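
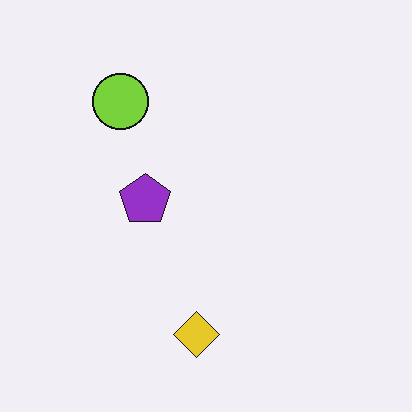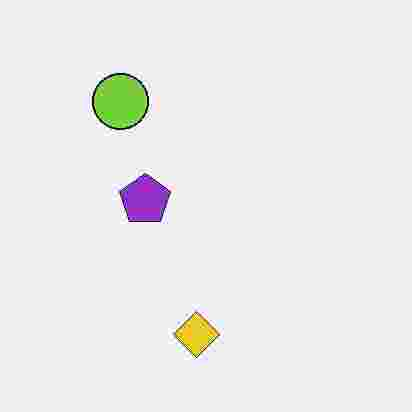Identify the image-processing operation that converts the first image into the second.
The transformation is: degraded with heavy JPEG compression.

Blocky 8×8 compression artifacts appear around shape edges and the flat background shows ringing — characteristic JPEG degradation.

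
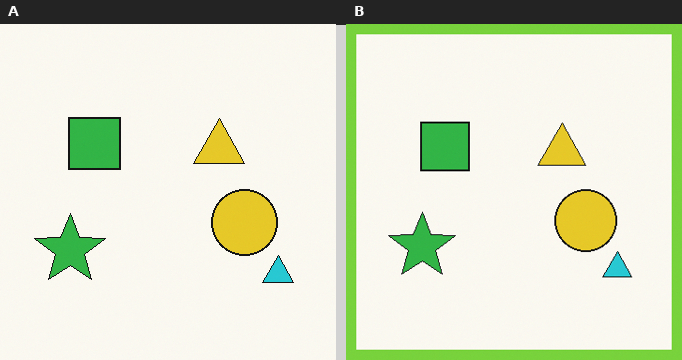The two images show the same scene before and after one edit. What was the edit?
Framed with a lime border.

A solid lime frame runs around the edge of the right (B) image, with the content slightly shrunk inside it.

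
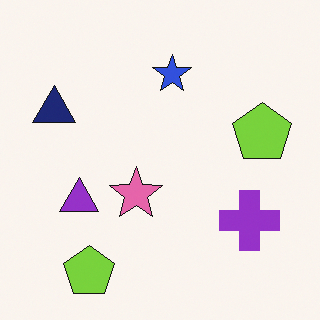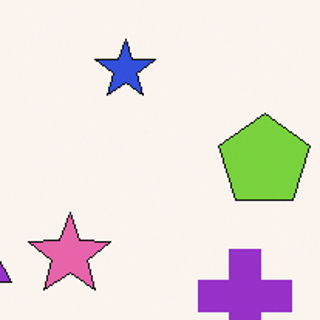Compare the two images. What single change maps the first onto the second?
The second image is the first cropped to a modestly smaller region and rescaled.

The visible shapes are larger and the field of view is narrower; shapes near the original edges may be partly or wholly outside the frame — a crop-and-rescale.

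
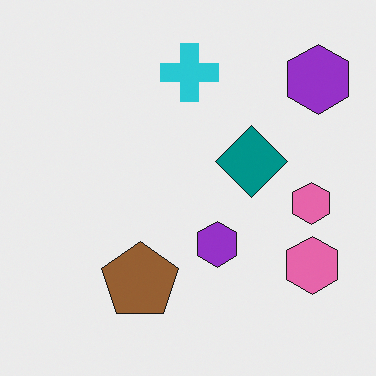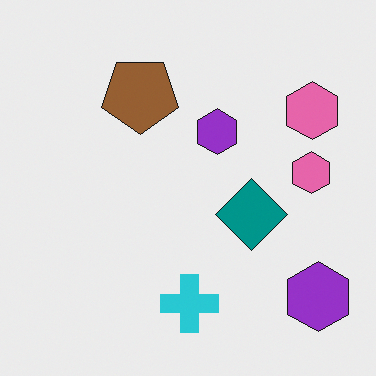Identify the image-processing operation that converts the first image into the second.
This is the original image flipped vertically (top ↔ bottom).

The cyan cross is in the top of the first image and the bottom of the second — shapes on opposite sides of the horizontal midline have swapped in a mirror flip.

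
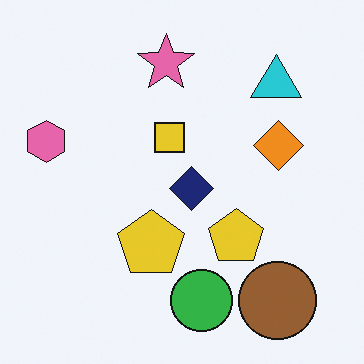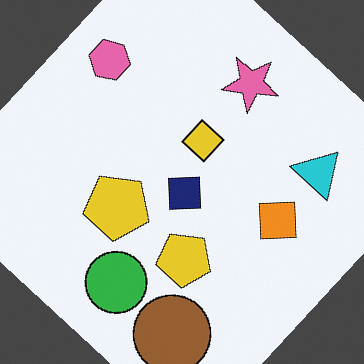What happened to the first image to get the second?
Rotated clockwise by a large amount — several tens of degrees.

Every shape is tilted by the same angle and the image corners show triangular fill wedges — a whole-image rotation by a non-right angle.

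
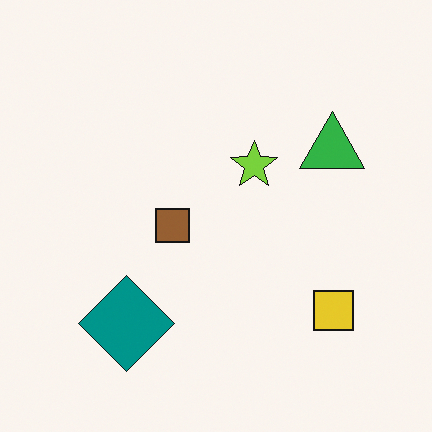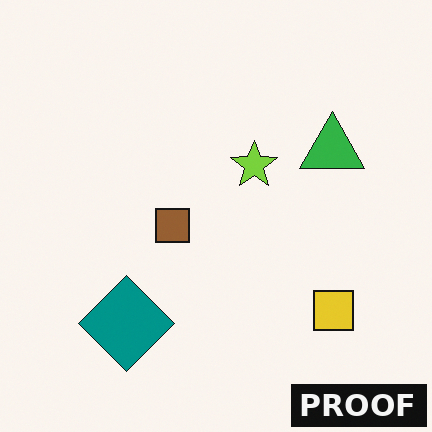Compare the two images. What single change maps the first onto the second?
Watermarked with the text "PROOF" in the lower-right corner.

A dark label reading "PROOF" appears in the lower-right corner.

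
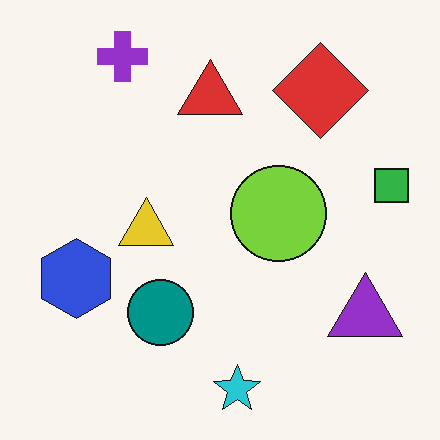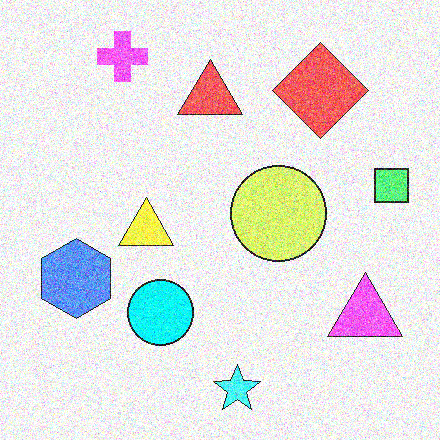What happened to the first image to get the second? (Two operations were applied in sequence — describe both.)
It was substantially brightened, then degraded with heavy additive noise.

Every pixel — background and shapes alike — is uniformly brightened. Random speckle covers the whole image, including the flat background.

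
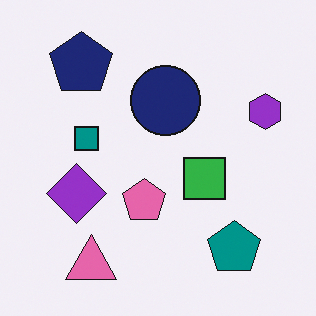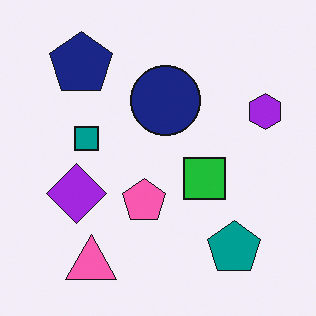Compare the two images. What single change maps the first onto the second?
The transformation is: slightly oversaturated.

All colors are more vivid — a global saturation change.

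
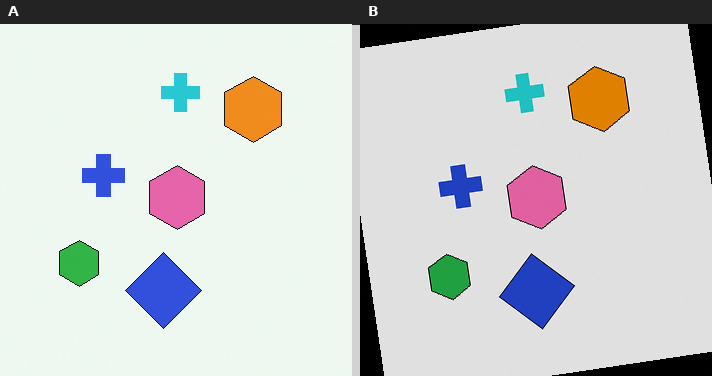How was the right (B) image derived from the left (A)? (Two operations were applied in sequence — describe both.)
This is the original image moderately posterized, then rotated counter-clockwise by a slight angle.

Each flat color has snapped to a coarser quantized level — most visibly, the near-white background has dropped to a flat grey. Every shape is tilted by the same angle and the image corners show triangular fill wedges — a whole-image rotation by a non-right angle.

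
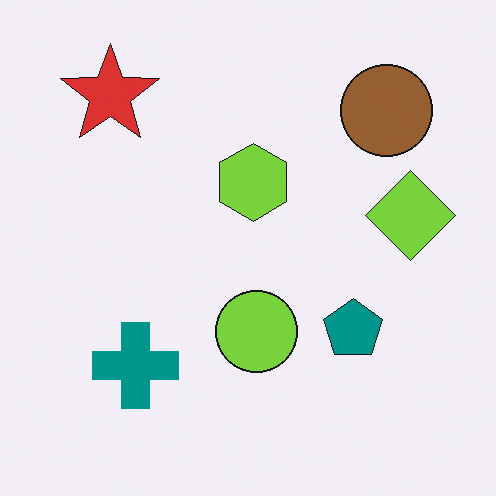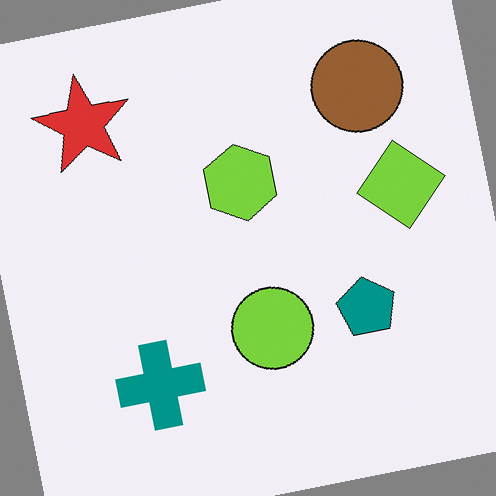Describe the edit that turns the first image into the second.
The transformation is: rotated counter-clockwise by a slight angle.

Every shape is tilted by the same angle and the image corners show triangular fill wedges — a whole-image rotation by a non-right angle.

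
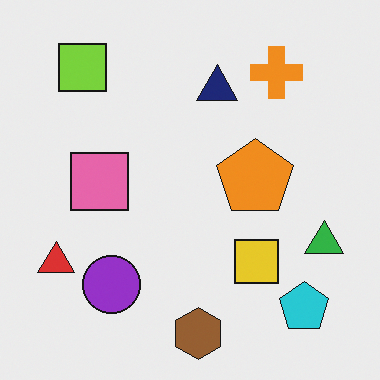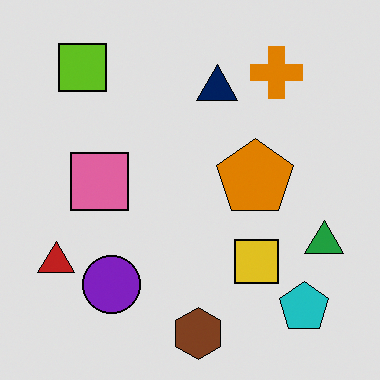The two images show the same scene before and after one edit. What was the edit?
It was moderately posterized.

Each flat color has snapped to a coarser quantized level — most visibly, the near-white background has dropped to a flat grey.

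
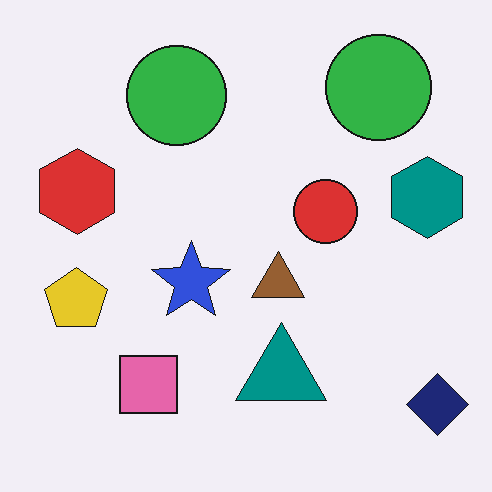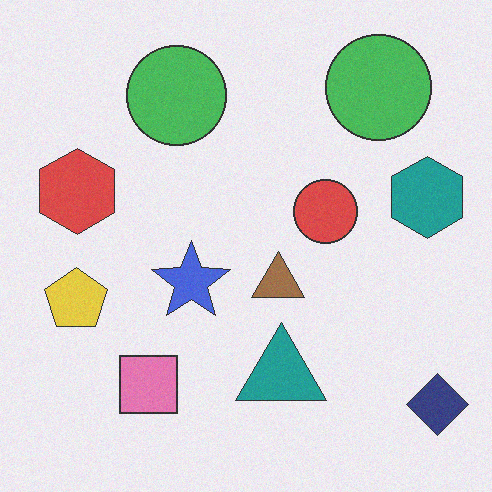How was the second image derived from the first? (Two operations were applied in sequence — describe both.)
The image was degraded with a light layer of grain, then given slightly reduced contrast.

Random speckle covers the whole image, including the flat background. Tones are pushed toward mid-grey across the whole image — a global contrast change.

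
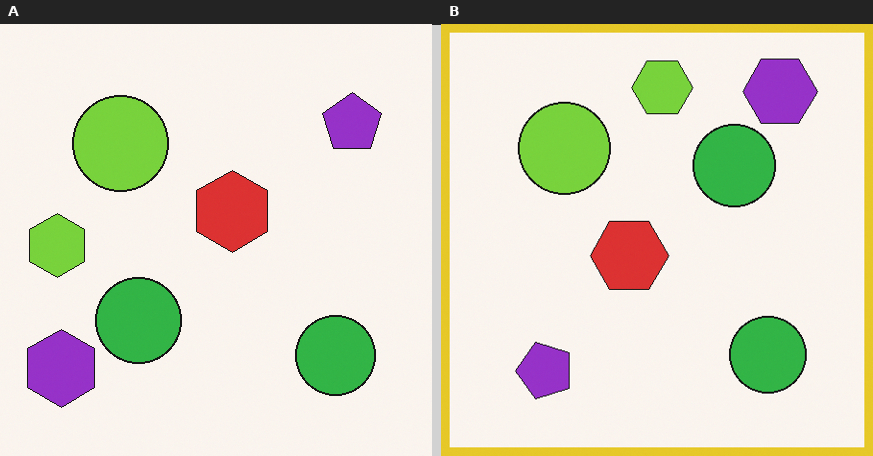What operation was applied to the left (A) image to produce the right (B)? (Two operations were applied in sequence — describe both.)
The transformation is: transposed (reflected across the top-left ↔ bottom-right diagonal), then framed with a yellow border.

Shapes have swapped their row and column positions — what was in the top-right is now in the bottom-left — a diagonal reflection. A solid yellow frame runs around the edge of the right (B) image, with the content slightly shrunk inside it.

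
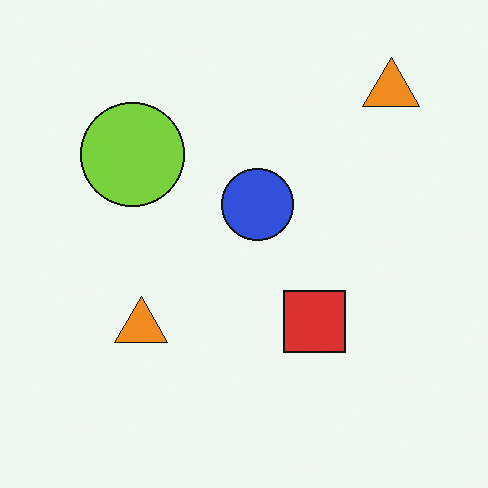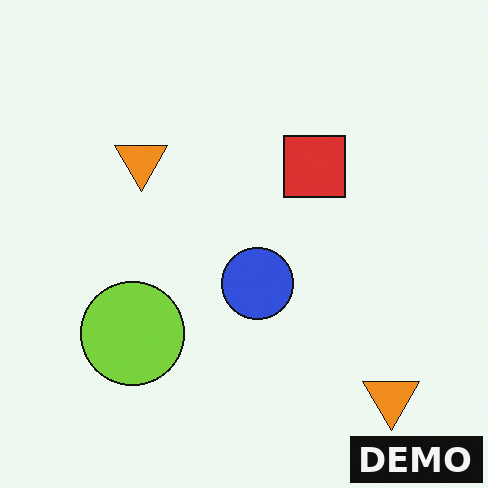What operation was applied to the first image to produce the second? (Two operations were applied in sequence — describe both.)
This is the original image flipped vertically (top ↔ bottom), then watermarked with the text "DEMO" in the lower-right corner.

The lime circle is in the top-left of the first image and the bottom-left of the second — shapes on opposite sides of the horizontal midline have swapped in a mirror flip. A dark label reading "DEMO" appears in the lower-right corner.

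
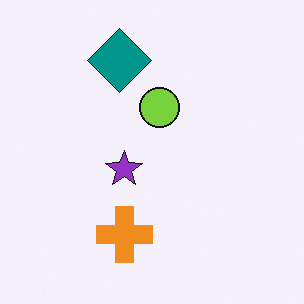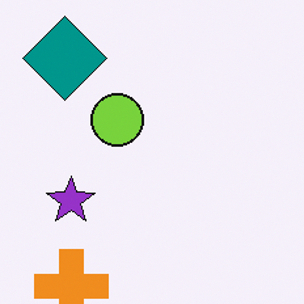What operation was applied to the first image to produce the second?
The second image is the first cropped slightly and scaled back up.

The visible shapes are larger and the field of view is narrower; shapes near the original edges may be partly or wholly outside the frame — a crop-and-rescale.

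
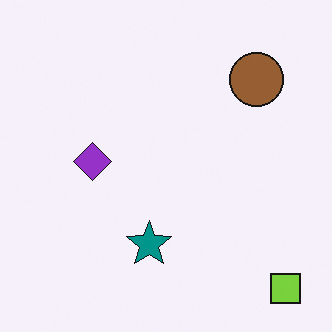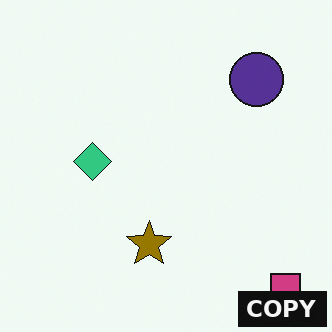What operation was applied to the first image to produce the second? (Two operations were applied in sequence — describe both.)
This is the original image hue-shifted through roughly half the color wheel, then watermarked with the text "COPY" in the lower-right corner.

Every shape's color has rotated by the same amount around the hue wheel — a uniform hue shift. A dark label reading "COPY" appears in the lower-right corner.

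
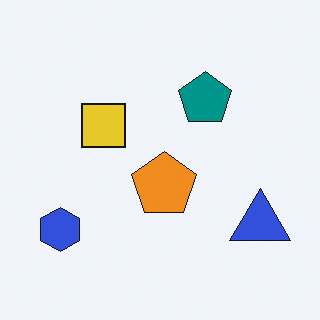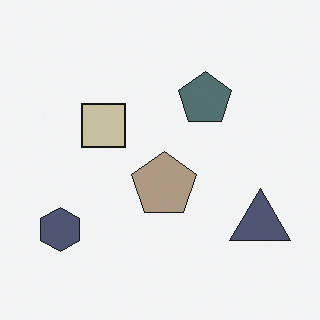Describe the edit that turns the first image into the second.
The second image is the first heavily desaturated.

All colors are more muted and greyish — a global saturation change.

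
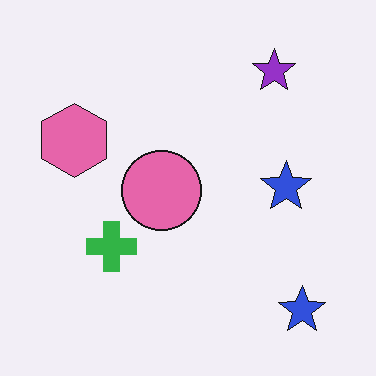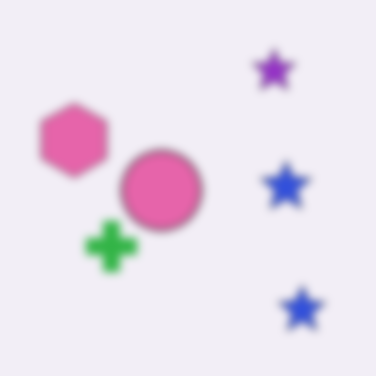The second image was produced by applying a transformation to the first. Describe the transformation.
The image was moderately blurred.

Shape edges and outlines are uniformly softened across the whole image.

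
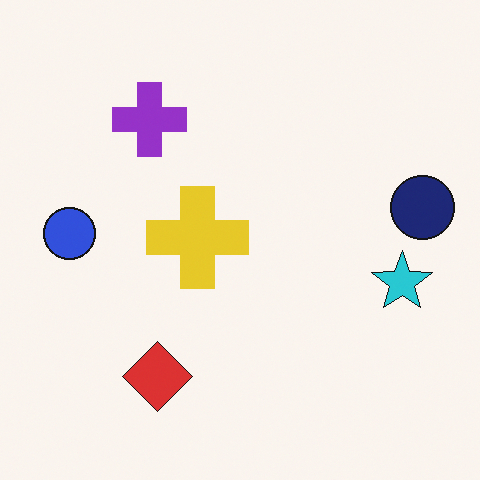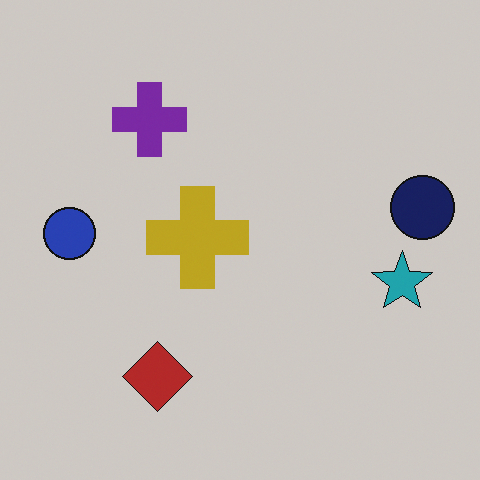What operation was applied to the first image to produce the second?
It was slightly darkened.

Every pixel — background and shapes alike — is uniformly darkened.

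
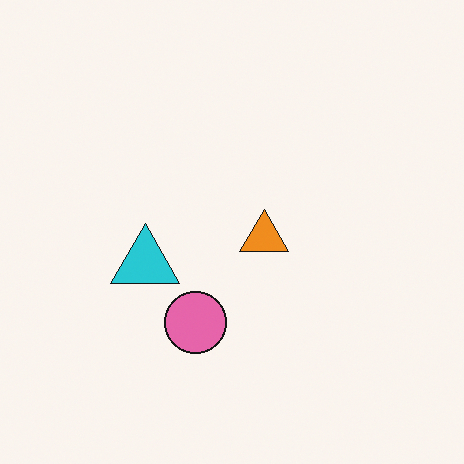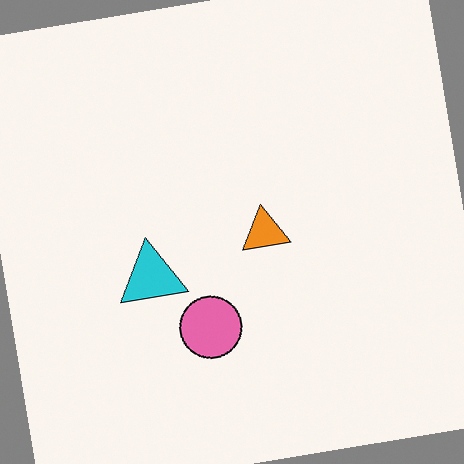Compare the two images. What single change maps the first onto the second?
The transformation is: rotated counter-clockwise by a small amount.

Every shape is tilted by the same angle and the image corners show triangular fill wedges — a whole-image rotation by a non-right angle.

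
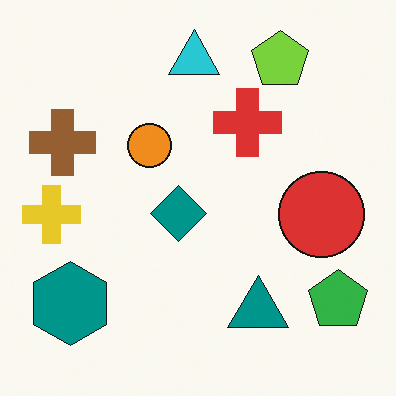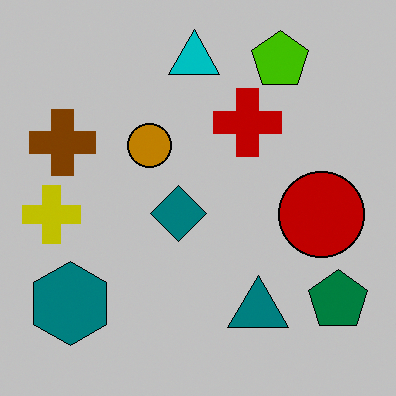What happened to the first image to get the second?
The transformation is: heavily posterized to just a handful of flat colors.

Each flat color has snapped to a coarser quantized level — most visibly, the near-white background has dropped to a flat grey.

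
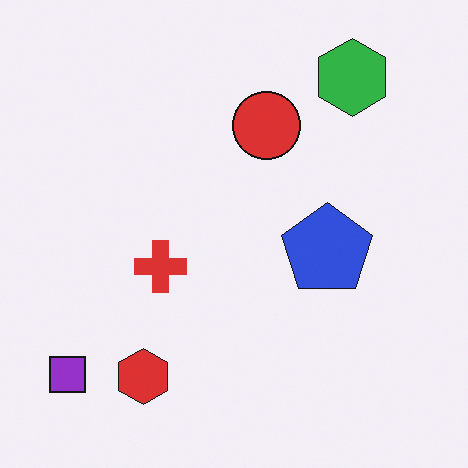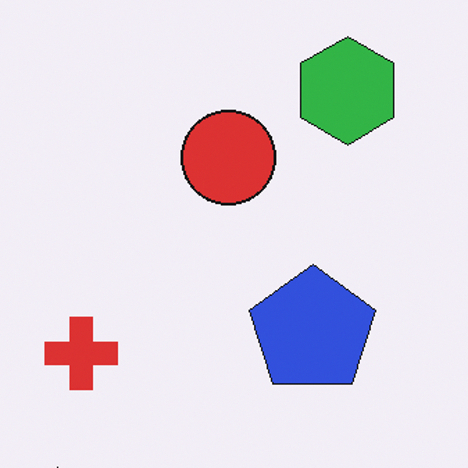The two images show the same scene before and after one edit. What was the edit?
This is the original image cropped slightly and scaled back up.

The visible shapes are larger and the field of view is narrower; shapes near the original edges may be partly or wholly outside the frame — a crop-and-rescale.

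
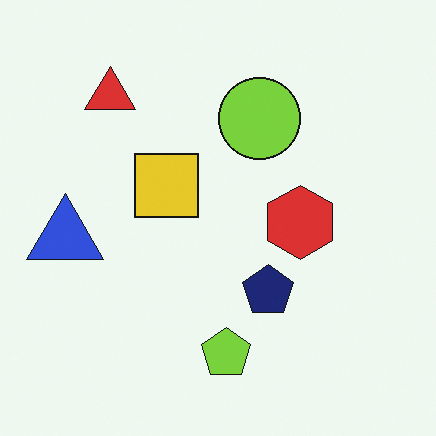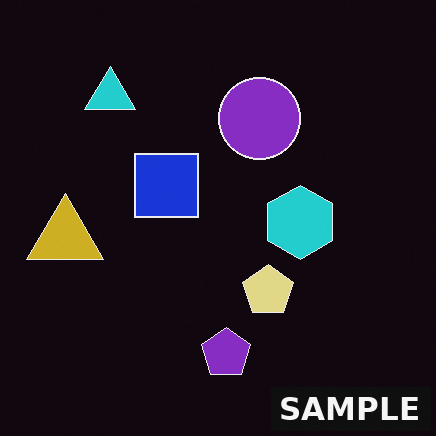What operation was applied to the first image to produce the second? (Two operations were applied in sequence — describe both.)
The transformation is: color-inverted (negative), then watermarked with the text "SAMPLE" in the lower-right corner.

The light background has become dark and every shape's color is its complement — a photographic negative. A dark label reading "SAMPLE" appears in the lower-right corner.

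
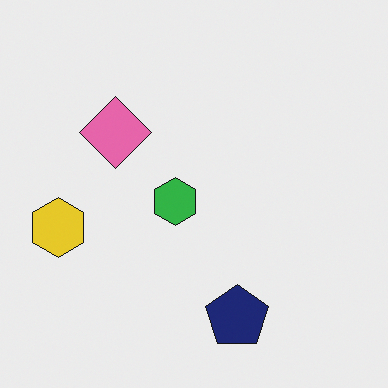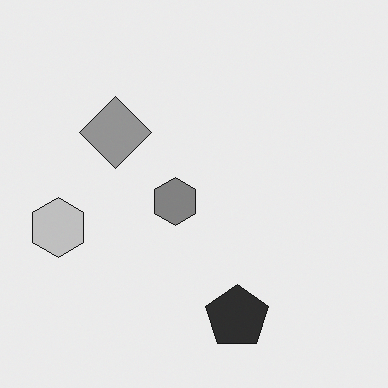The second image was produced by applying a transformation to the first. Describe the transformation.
The transformation is: converted to grayscale.

All color is removed — every shape is now a shade of grey.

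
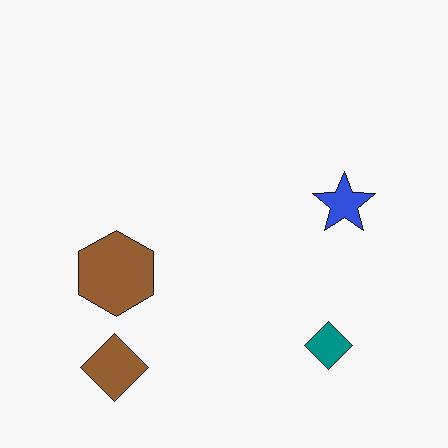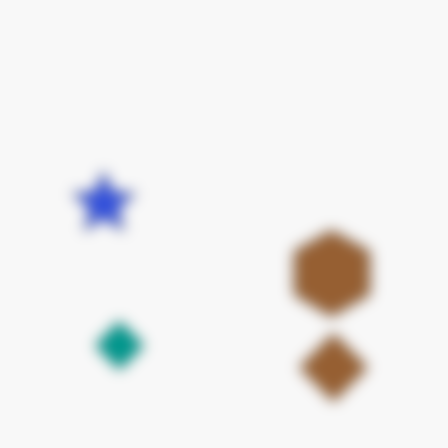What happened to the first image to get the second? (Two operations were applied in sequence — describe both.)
This is the original image flipped horizontally (left ↔ right), then strongly gaussian-blurred.

The blue star is in the right of the first image and the left of the second — shapes on opposite sides of the vertical midline have swapped in a mirror flip. Shape edges and outlines are uniformly softened across the whole image.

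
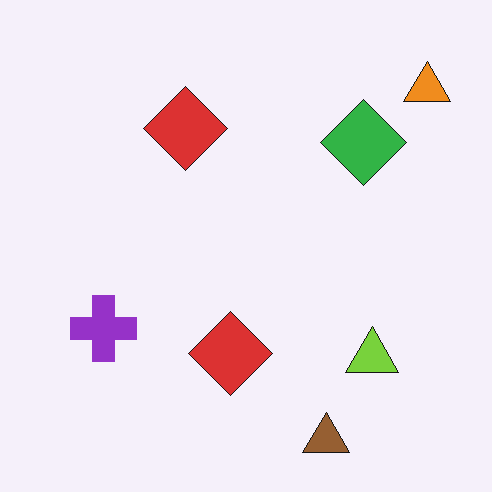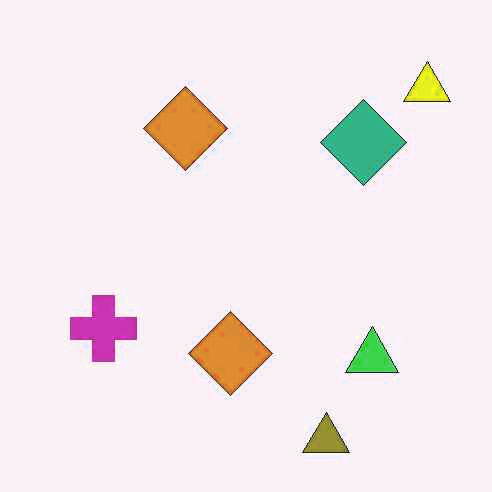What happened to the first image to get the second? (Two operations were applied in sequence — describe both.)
The image was JPEG-compressed with visible artifacts, then hue-shifted slightly.

Blocky 8×8 compression artifacts appear around shape edges and the flat background shows ringing — characteristic JPEG degradation. Every shape's color has rotated by the same amount around the hue wheel — a uniform hue shift.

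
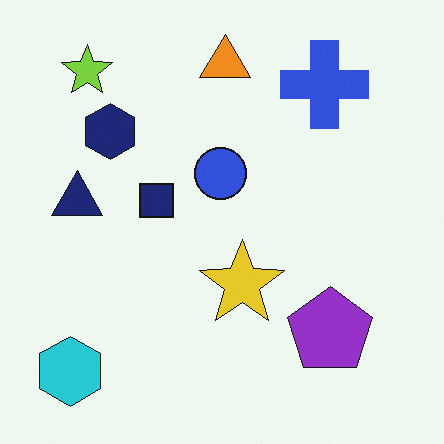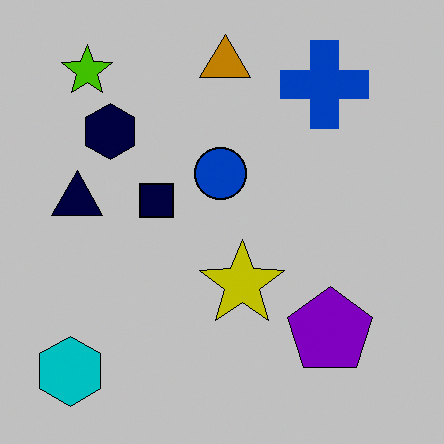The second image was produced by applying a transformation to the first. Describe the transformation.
The second image is the first heavily posterized to just a handful of flat colors.

Each flat color has snapped to a coarser quantized level — most visibly, the near-white background has dropped to a flat grey.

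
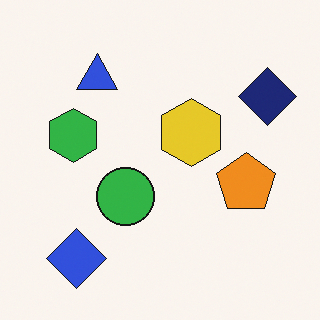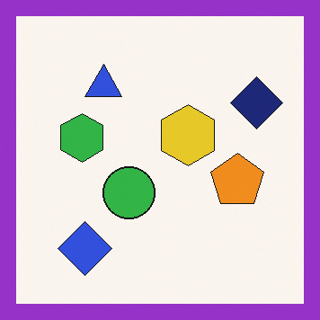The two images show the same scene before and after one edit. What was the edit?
This is the original image framed with a purple border.

A solid purple frame runs around the edge of the second image, with the content slightly shrunk inside it.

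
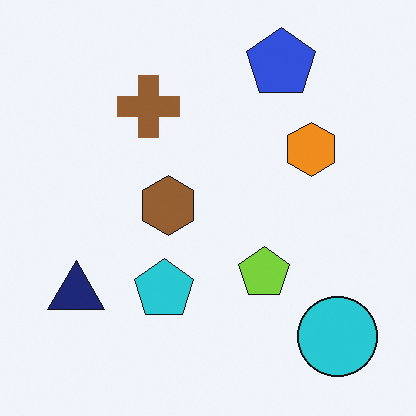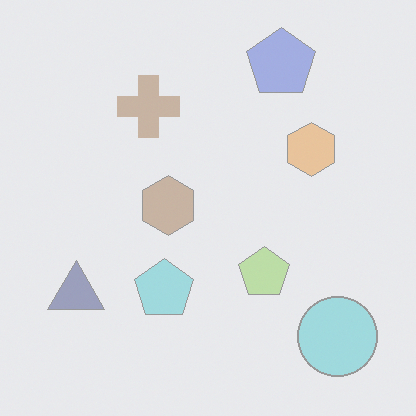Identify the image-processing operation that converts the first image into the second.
The second image is the first washed out (contrast reduced).

Tones are pushed toward mid-grey across the whole image — a global contrast change.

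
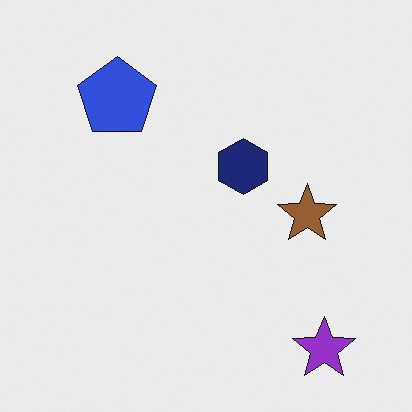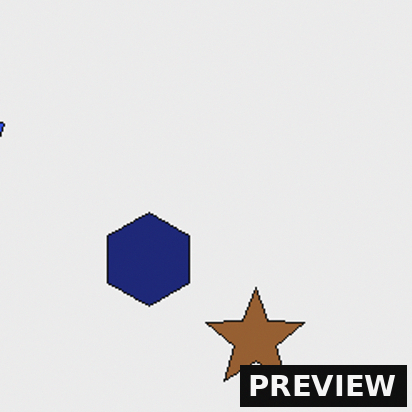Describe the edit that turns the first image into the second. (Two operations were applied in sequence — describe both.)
The transformation is: cropped tightly and scaled back up, then watermarked with the text "PREVIEW" in the lower-right corner.

The visible shapes are larger and the field of view is narrower; shapes near the original edges may be partly or wholly outside the frame — a crop-and-rescale. A dark label reading "PREVIEW" appears in the lower-right corner.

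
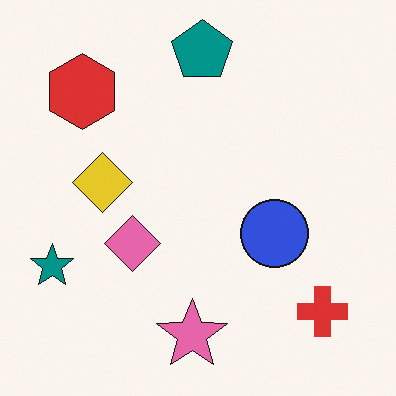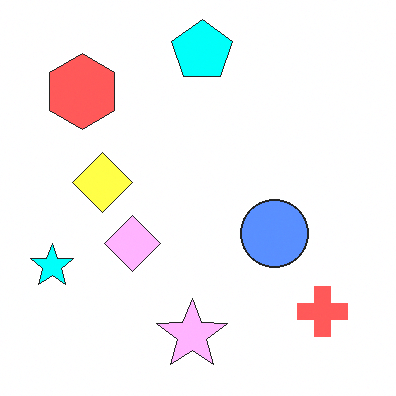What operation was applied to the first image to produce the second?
The image was substantially brightened.

Every pixel — background and shapes alike — is uniformly brightened.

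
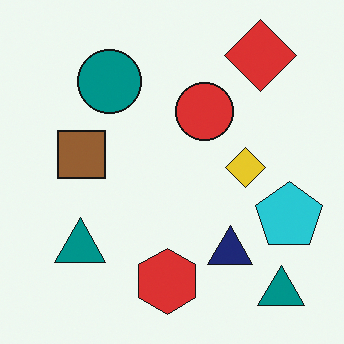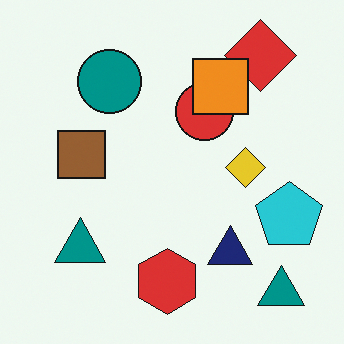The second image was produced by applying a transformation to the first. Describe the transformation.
The image was overlaid with an additional orange square.

An orange square appears in the second image that is absent from the first.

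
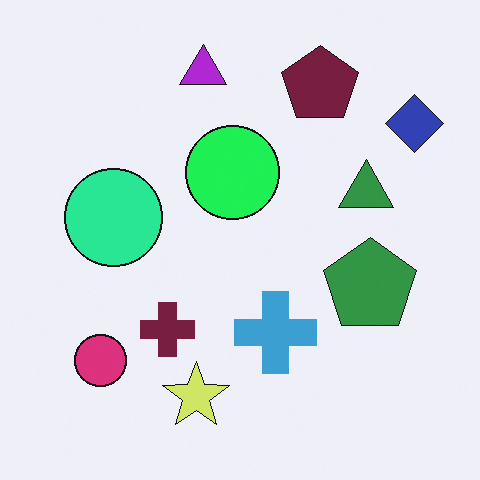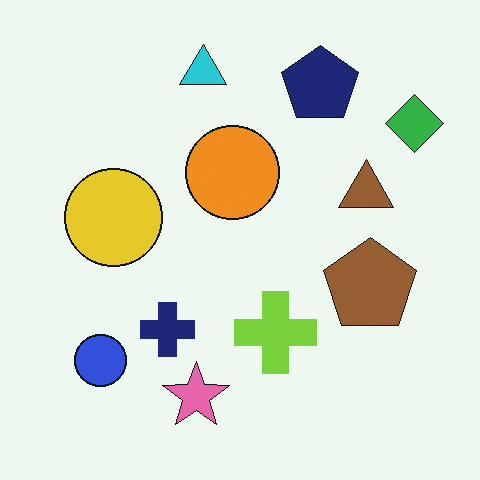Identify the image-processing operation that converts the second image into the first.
Hue-shifted through roughly a third of the color wheel.

Every shape's color has rotated by the same amount around the hue wheel — a uniform hue shift.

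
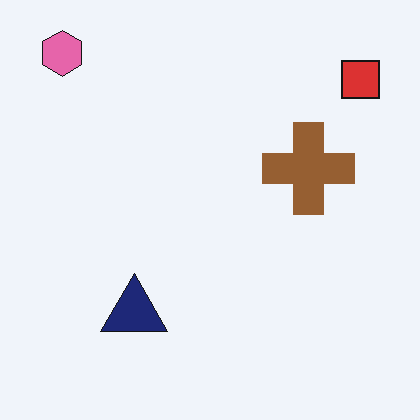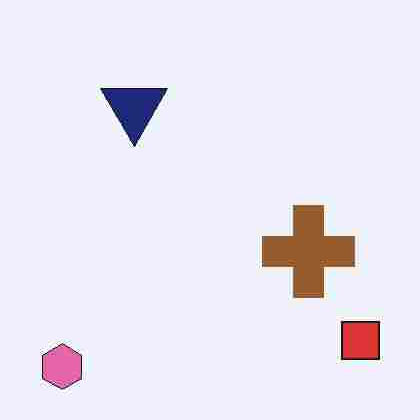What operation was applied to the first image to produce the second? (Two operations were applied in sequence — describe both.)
This is the original image heavily JPEG-compressed with obvious blocking artifacts, then flipped vertically (top ↔ bottom).

Blocky 8×8 compression artifacts appear around shape edges and the flat background shows ringing — characteristic JPEG degradation. The pink hexagon is in the top-left of the first image and the bottom-left of the second — shapes on opposite sides of the horizontal midline have swapped in a mirror flip.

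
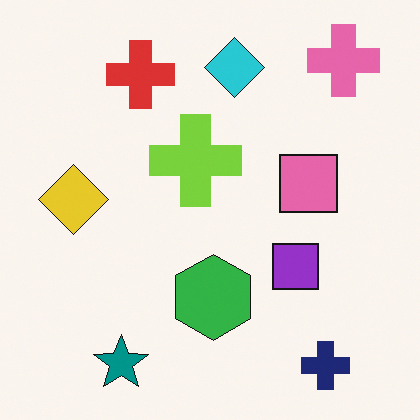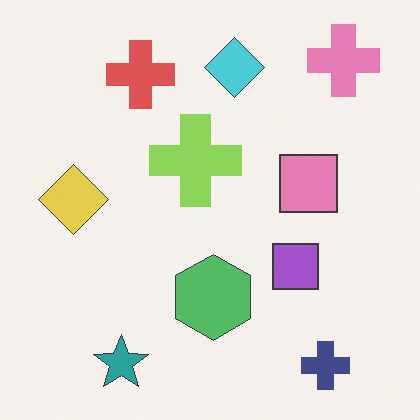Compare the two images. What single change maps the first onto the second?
This is the original image given slightly reduced contrast.

Tones are pushed toward mid-grey across the whole image — a global contrast change.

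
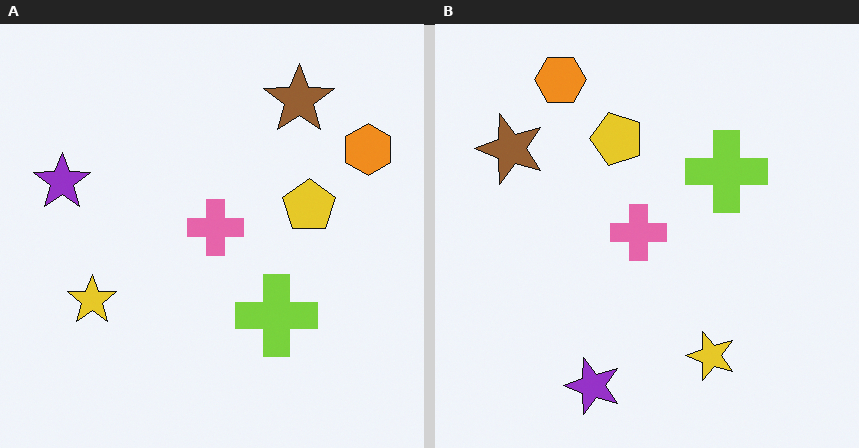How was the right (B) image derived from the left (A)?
Rotated 90° counter-clockwise.

The orange hexagon sits in the top-right of the left (A) image and the top-left of the right (B) — consistent with a whole-image 90° counter-clockwise rotation.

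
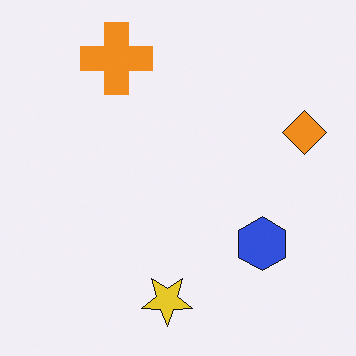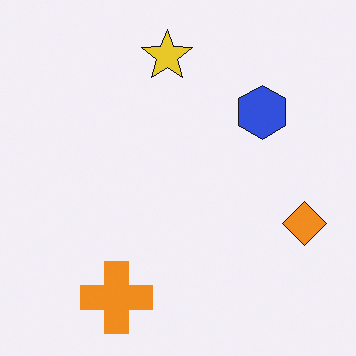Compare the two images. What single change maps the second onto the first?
The image was flipped vertically (top ↔ bottom).

The yellow star is in the top of the second image and the bottom of the first — shapes on opposite sides of the horizontal midline have swapped in a mirror flip.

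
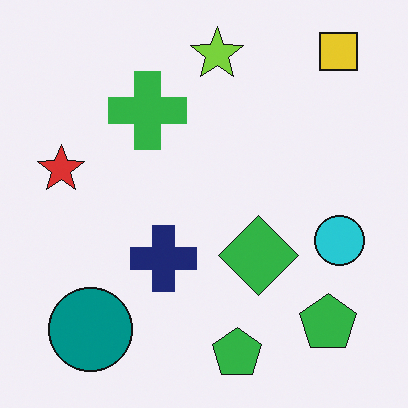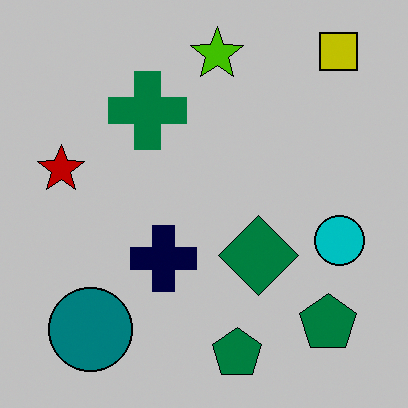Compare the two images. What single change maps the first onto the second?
The transformation is: heavily posterized to just a handful of flat colors.

Each flat color has snapped to a coarser quantized level — most visibly, the near-white background has dropped to a flat grey.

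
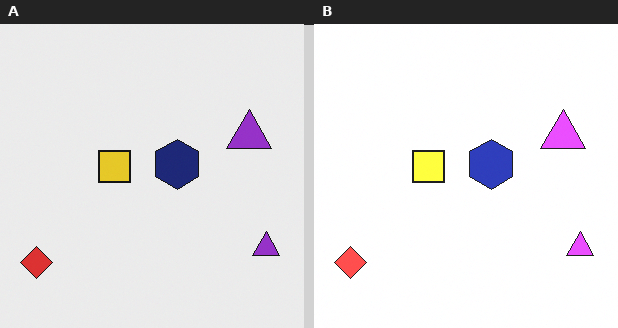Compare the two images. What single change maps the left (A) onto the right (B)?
The right (B) image is the left (A) noticeably brightened.

Every pixel — background and shapes alike — is uniformly brightened.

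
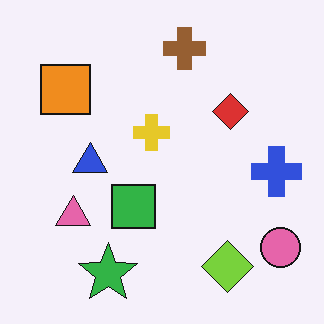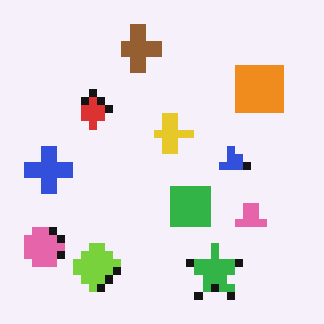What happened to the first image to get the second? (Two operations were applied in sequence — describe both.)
The second image is the first flipped horizontally (left ↔ right), then moderately pixelated.

The pink circle is in the bottom-right of the first image and the bottom-left of the second — shapes on opposite sides of the vertical midline have swapped in a mirror flip. Shapes are reduced to large square blocks; fine edges and outlines are lost — a downscale-then-upscale (mosaic) effect.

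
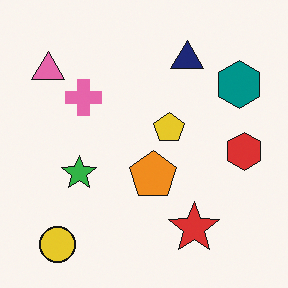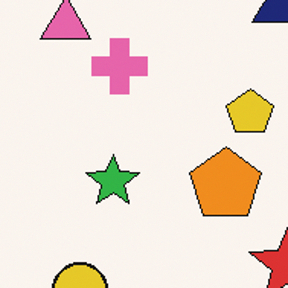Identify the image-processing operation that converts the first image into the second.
This is the original image cropped to a modestly smaller region and rescaled.

The visible shapes are larger and the field of view is narrower; shapes near the original edges may be partly or wholly outside the frame — a crop-and-rescale.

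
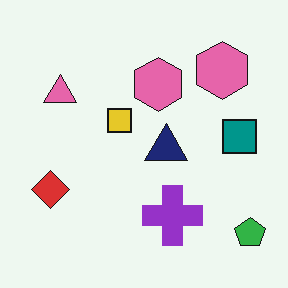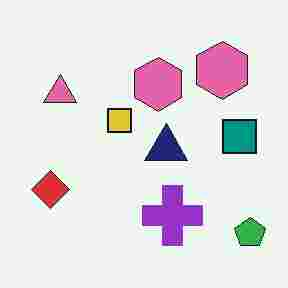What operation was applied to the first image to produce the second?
The image was degraded with heavy JPEG compression.

Blocky 8×8 compression artifacts appear around shape edges and the flat background shows ringing — characteristic JPEG degradation.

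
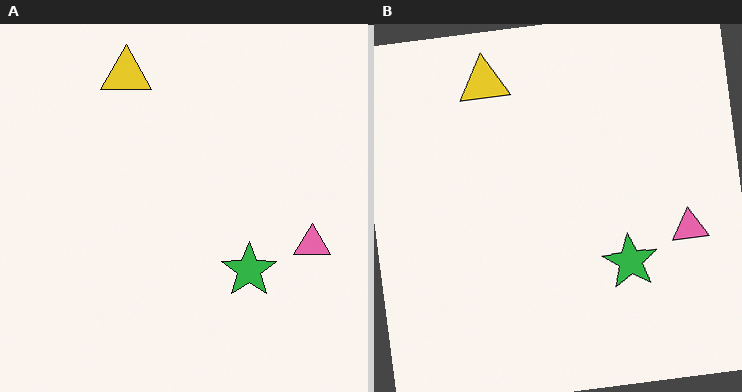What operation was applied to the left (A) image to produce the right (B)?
The transformation is: rotated counter-clockwise by a slight angle.

Every shape is tilted by the same angle and the image corners show triangular fill wedges — a whole-image rotation by a non-right angle.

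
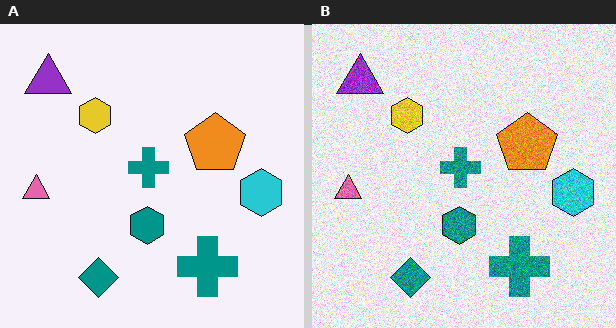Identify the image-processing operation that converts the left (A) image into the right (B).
It was degraded with heavy additive noise.

Random speckle covers the whole image, including the flat background.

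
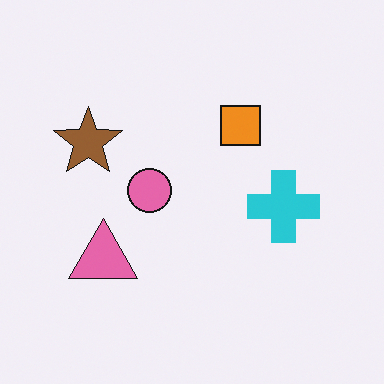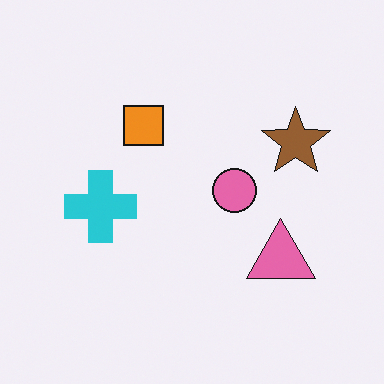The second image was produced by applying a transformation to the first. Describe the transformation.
It was flipped horizontally (left ↔ right).

The brown star is in the left of the first image and the right of the second — shapes on opposite sides of the vertical midline have swapped in a mirror flip.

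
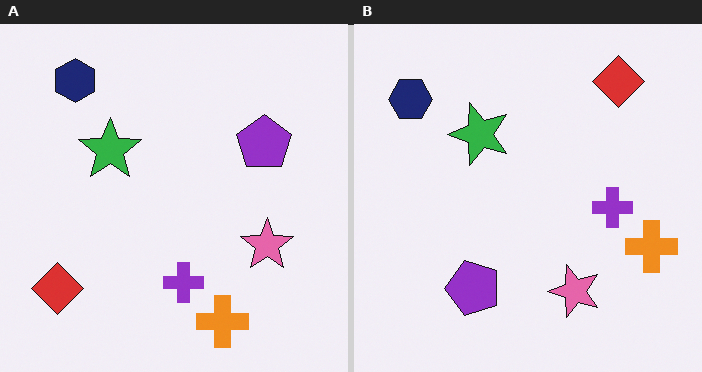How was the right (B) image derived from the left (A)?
The transformation is: transposed (reflected across the top-left ↔ bottom-right diagonal).

Shapes have swapped their row and column positions — what was in the top-right is now in the bottom-left — a diagonal reflection.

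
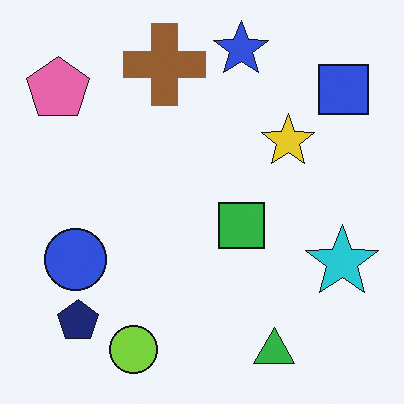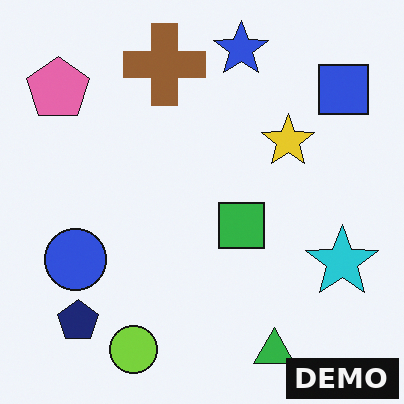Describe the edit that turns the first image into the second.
The second image is the first watermarked with the text "DEMO" in the lower-right corner.

A dark label reading "DEMO" appears in the lower-right corner.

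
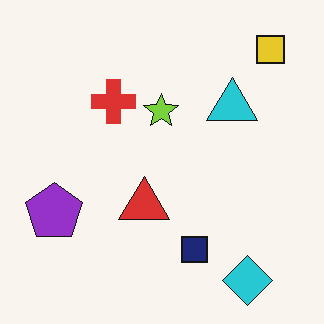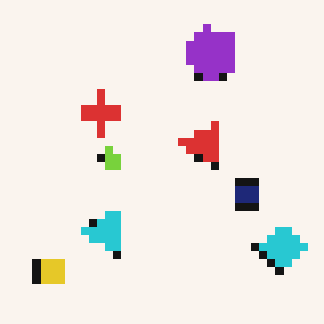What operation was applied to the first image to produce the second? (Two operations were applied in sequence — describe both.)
The transformation is: transposed (reflected across the top-left ↔ bottom-right diagonal), then moderately pixelated.

Shapes have swapped their row and column positions — what was in the top-right is now in the bottom-left — a diagonal reflection. Shapes are reduced to large square blocks; fine edges and outlines are lost — a downscale-then-upscale (mosaic) effect.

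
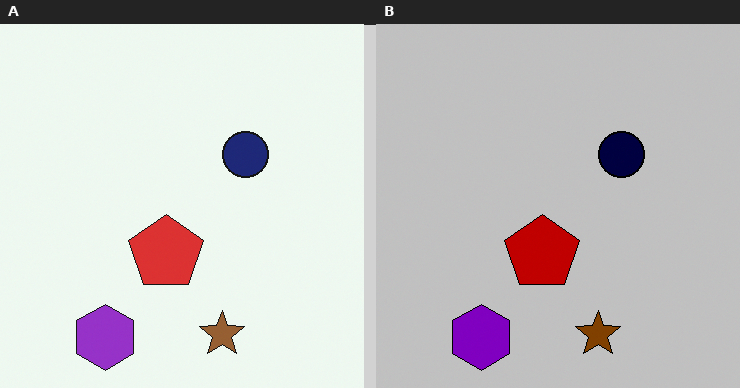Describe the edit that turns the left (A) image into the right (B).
Heavily posterized to just a handful of flat colors.

Each flat color has snapped to a coarser quantized level — most visibly, the near-white background has dropped to a flat grey.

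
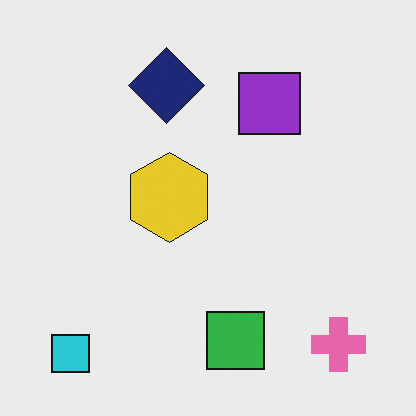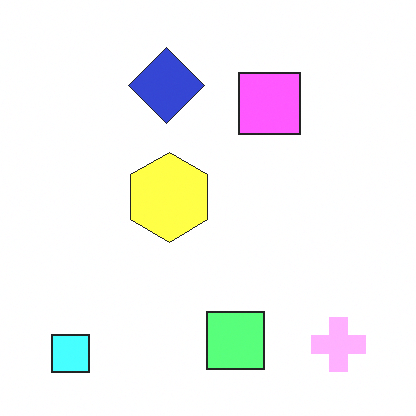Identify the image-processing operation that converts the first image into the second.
This is the original image substantially brightened.

Every pixel — background and shapes alike — is uniformly brightened.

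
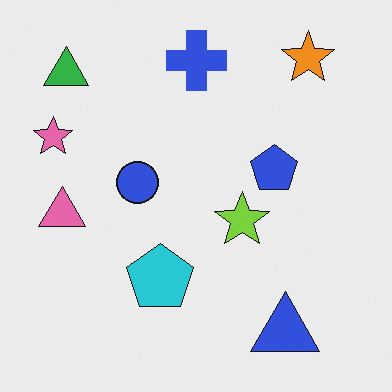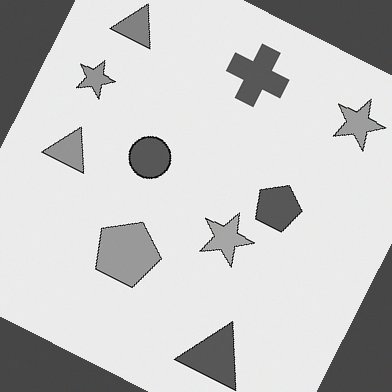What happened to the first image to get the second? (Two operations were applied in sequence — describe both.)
The transformation is: rotated clockwise by a moderate amount, then converted to grayscale.

Every shape is tilted by the same angle and the image corners show triangular fill wedges — a whole-image rotation by a non-right angle. All color is removed — every shape is now a shade of grey.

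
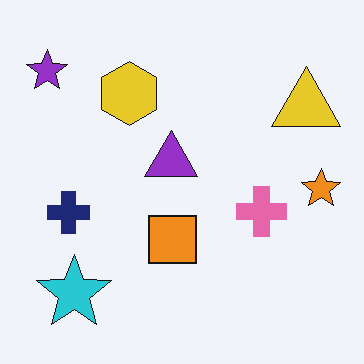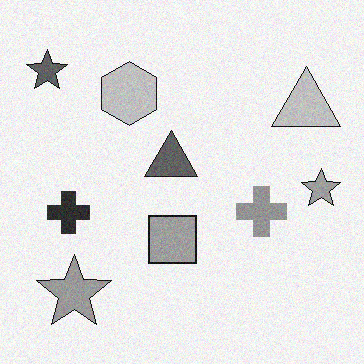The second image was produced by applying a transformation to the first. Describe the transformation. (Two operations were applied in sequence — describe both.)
This is the original image converted to grayscale, then degraded with subtle gaussian noise.

All color is removed — every shape is now a shade of grey. Random speckle covers the whole image, including the flat background.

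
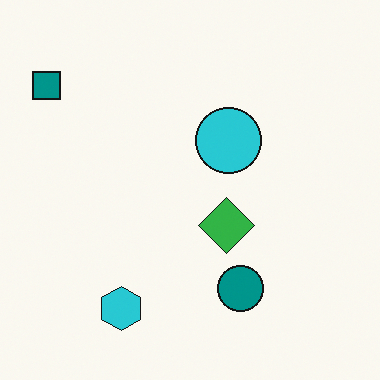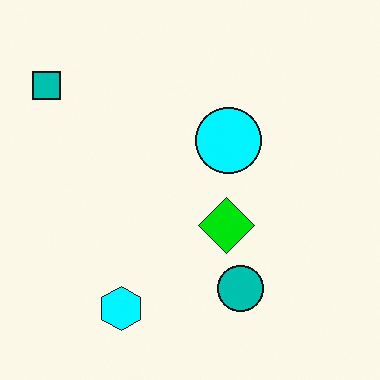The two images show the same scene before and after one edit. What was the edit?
This is the original image heavily oversaturated.

All colors are more vivid — a global saturation change.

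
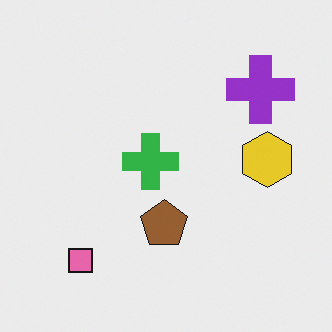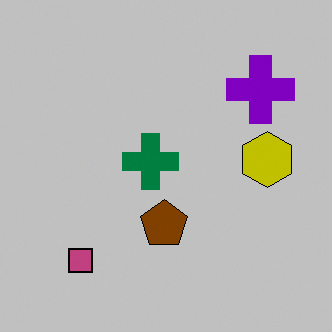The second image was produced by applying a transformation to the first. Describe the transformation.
The transformation is: aggressively posterized.

Each flat color has snapped to a coarser quantized level — most visibly, the near-white background has dropped to a flat grey.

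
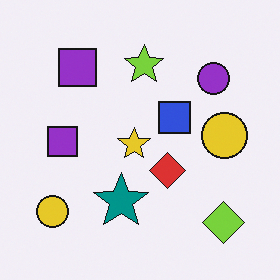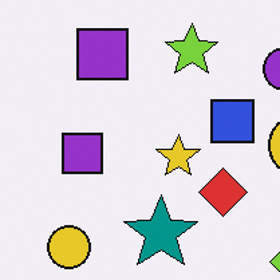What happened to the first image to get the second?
The second image is the first cropped to a modestly smaller region and rescaled.

The visible shapes are larger and the field of view is narrower; shapes near the original edges may be partly or wholly outside the frame — a crop-and-rescale.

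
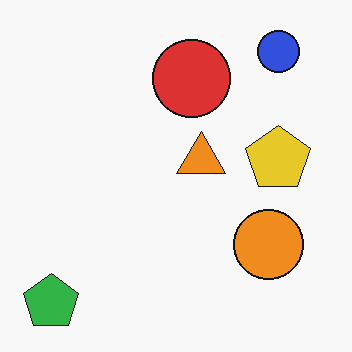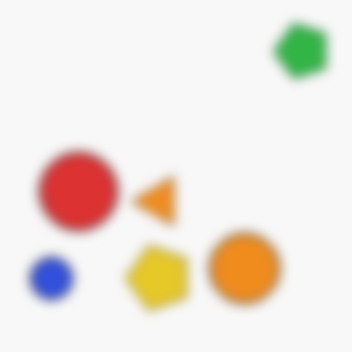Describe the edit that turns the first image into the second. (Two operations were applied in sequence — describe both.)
Strongly gaussian-blurred, then transposed (reflected across the top-left ↔ bottom-right diagonal).

Shape edges and outlines are uniformly softened across the whole image. Shapes have swapped their row and column positions — what was in the top-right is now in the bottom-left — a diagonal reflection.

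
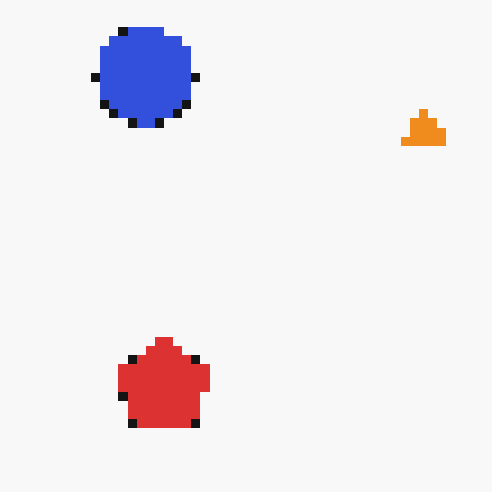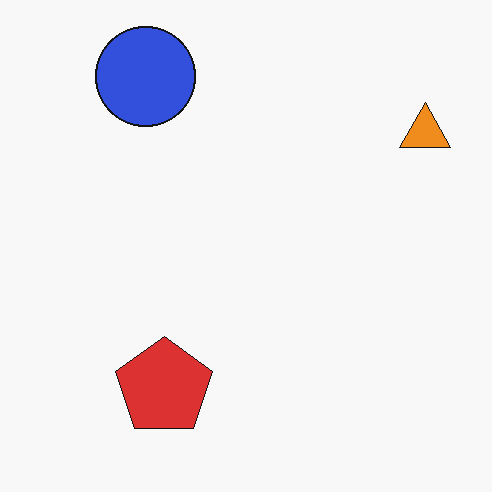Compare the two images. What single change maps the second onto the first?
Coarsely pixelated.

Shapes are reduced to large square blocks; fine edges and outlines are lost — a downscale-then-upscale (mosaic) effect.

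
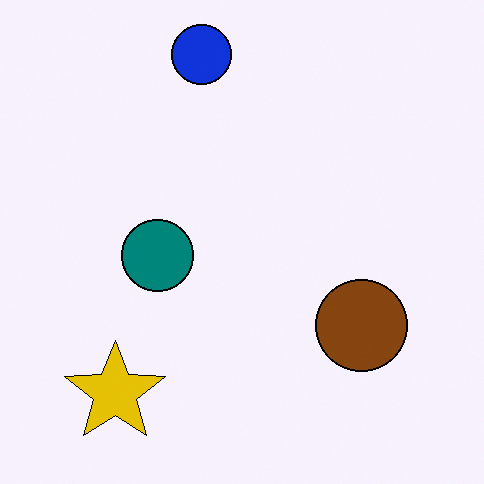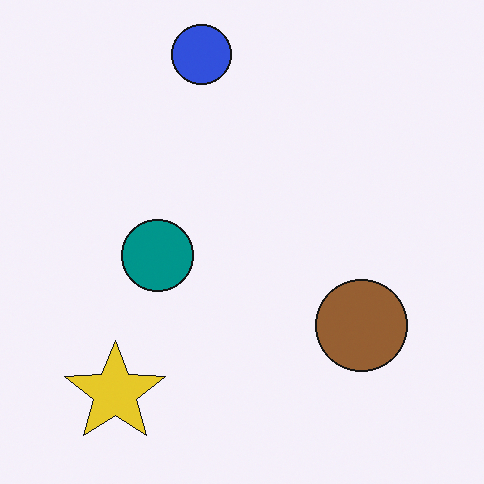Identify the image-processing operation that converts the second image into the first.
The transformation is: given slightly increased contrast.

Tones are pushed away from mid-grey across the whole image — a global contrast change.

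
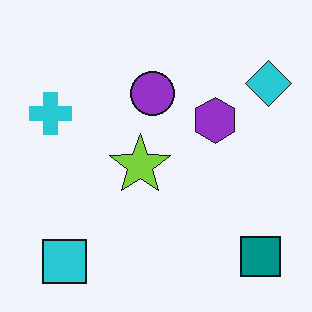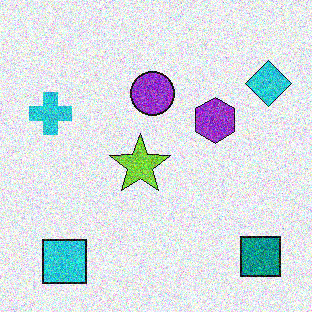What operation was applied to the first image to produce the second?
The image was degraded with strong gaussian noise.

Random speckle covers the whole image, including the flat background.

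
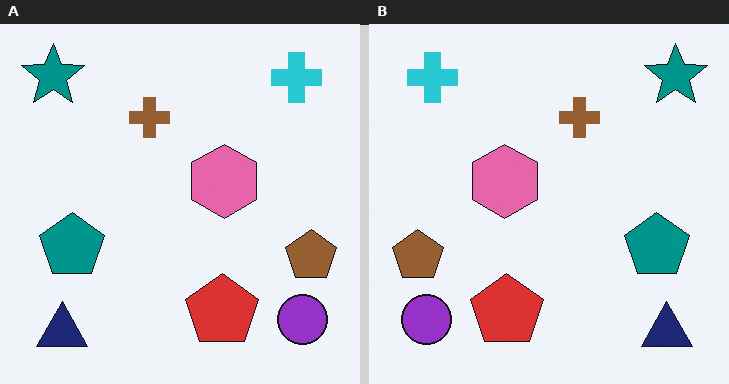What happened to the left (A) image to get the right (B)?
The transformation is: flipped horizontally (left ↔ right).

The brown pentagon is in the right of the left (A) image and the left of the right (B) — shapes on opposite sides of the vertical midline have swapped in a mirror flip.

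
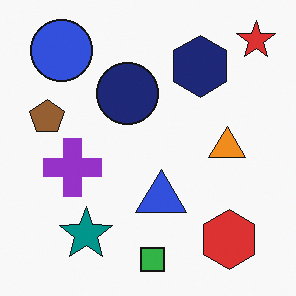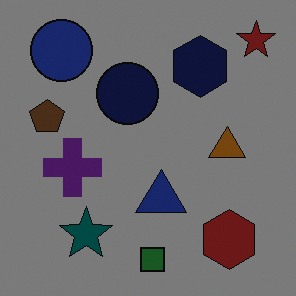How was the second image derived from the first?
Noticeably darkened.

Every pixel — background and shapes alike — is uniformly darkened.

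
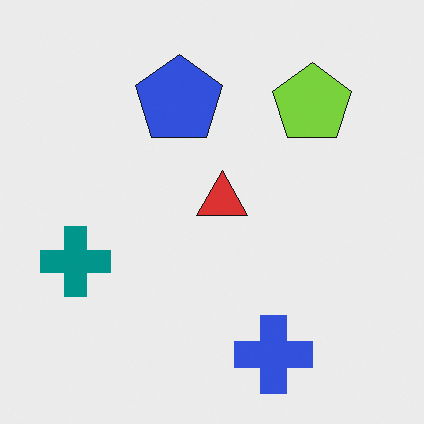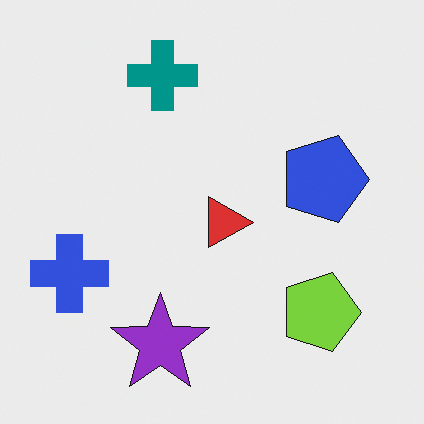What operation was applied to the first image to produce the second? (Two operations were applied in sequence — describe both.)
Rotated 90° clockwise, then overlaid with an additional purple star.

The blue cross sits in the bottom of the first image and the left of the second — consistent with a whole-image 90° clockwise rotation. A purple star appears in the second image that is absent from the first.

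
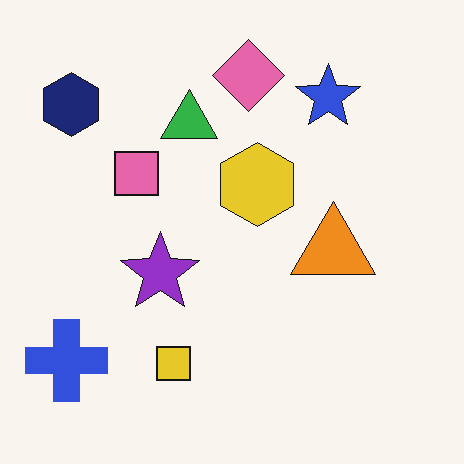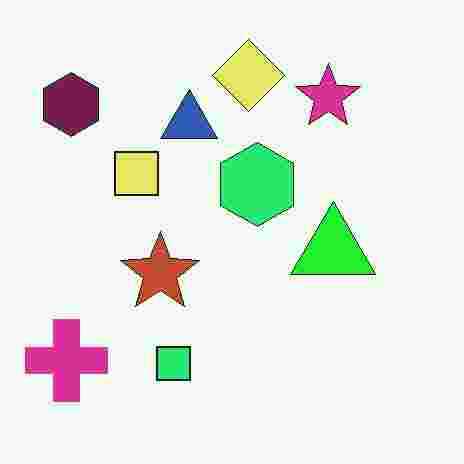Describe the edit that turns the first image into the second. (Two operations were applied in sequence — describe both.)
The second image is the first hue-shifted noticeably, then heavily JPEG-compressed with obvious blocking artifacts.

Every shape's color has rotated by the same amount around the hue wheel — a uniform hue shift. Blocky 8×8 compression artifacts appear around shape edges and the flat background shows ringing — characteristic JPEG degradation.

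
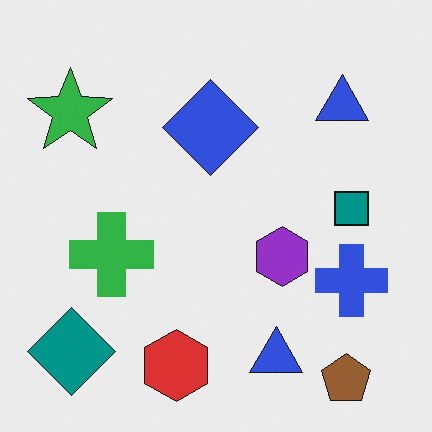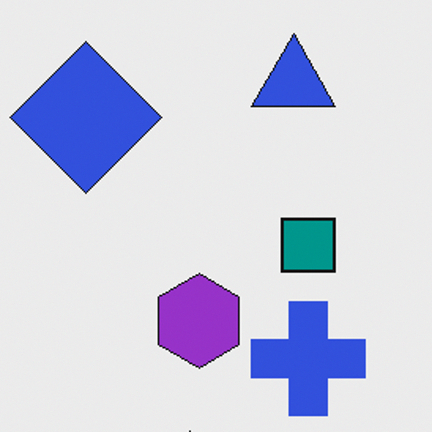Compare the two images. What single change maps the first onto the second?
The image was cropped slightly and scaled back up.

The visible shapes are larger and the field of view is narrower; shapes near the original edges may be partly or wholly outside the frame — a crop-and-rescale.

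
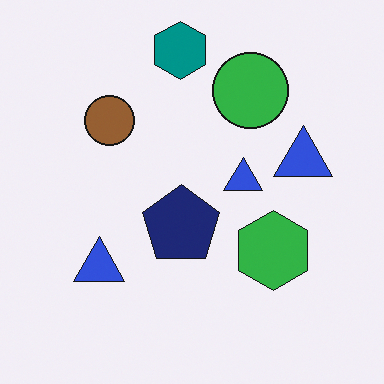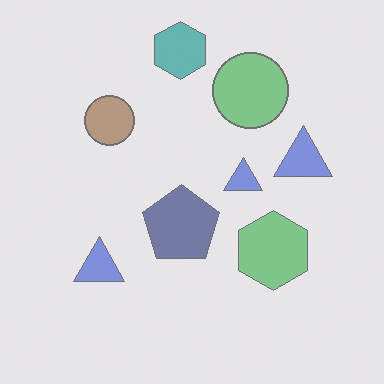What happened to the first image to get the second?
The image was given much lower contrast.

Tones are pushed toward mid-grey across the whole image — a global contrast change.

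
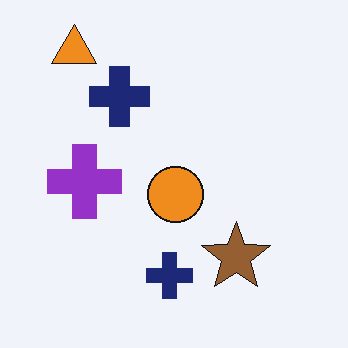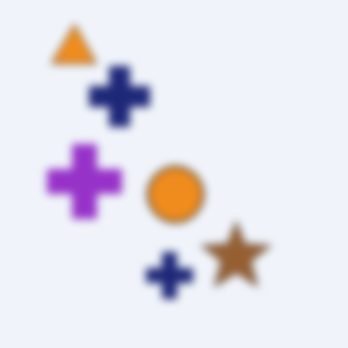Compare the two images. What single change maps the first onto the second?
It was noticeably gaussian-blurred.

Shape edges and outlines are uniformly softened across the whole image.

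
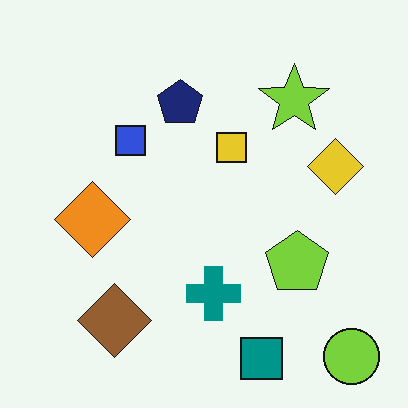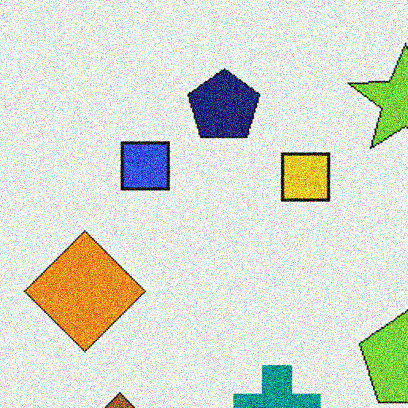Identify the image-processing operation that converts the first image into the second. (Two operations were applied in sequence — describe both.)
The transformation is: cropped to a modestly smaller region and rescaled, then degraded with a thick layer of grain.

The visible shapes are larger and the field of view is narrower; shapes near the original edges may be partly or wholly outside the frame — a crop-and-rescale. Random speckle covers the whole image, including the flat background.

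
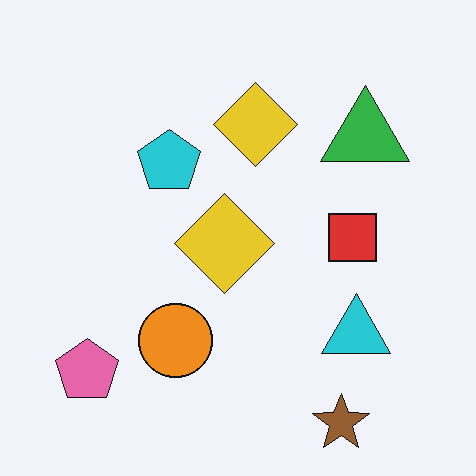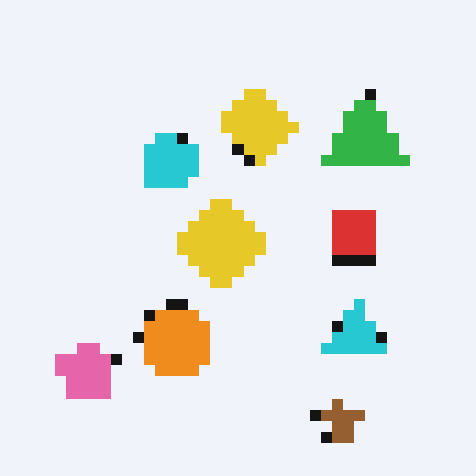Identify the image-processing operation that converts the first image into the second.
The transformation is: heavily pixelated into large blocks.

Shapes are reduced to large square blocks; fine edges and outlines are lost — a downscale-then-upscale (mosaic) effect.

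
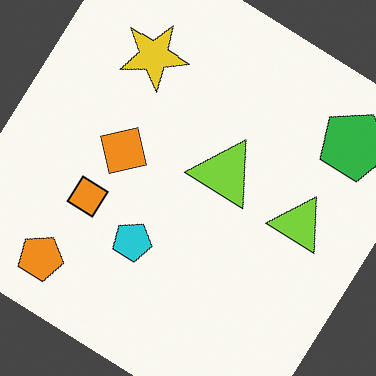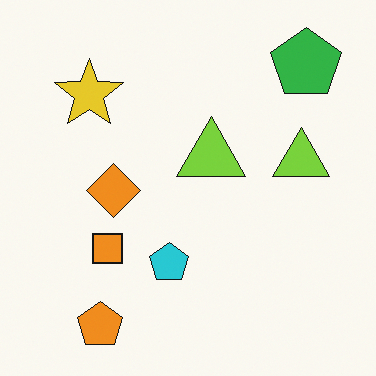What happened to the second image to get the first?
This is the original image rotated clockwise by a large amount — several tens of degrees.

Every shape is tilted by the same angle and the image corners show triangular fill wedges — a whole-image rotation by a non-right angle.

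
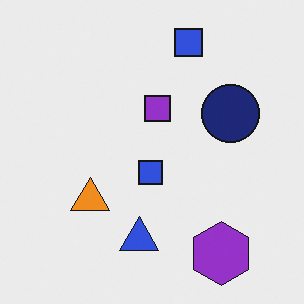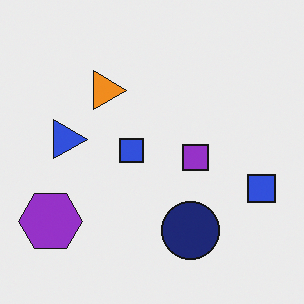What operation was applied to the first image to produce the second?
The transformation is: rotated 90° clockwise.

The purple hexagon sits in the bottom-right of the first image and the bottom-left of the second — consistent with a whole-image 90° clockwise rotation.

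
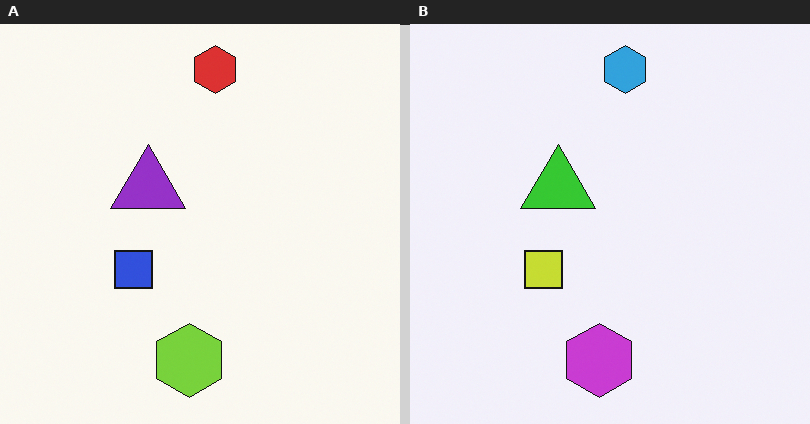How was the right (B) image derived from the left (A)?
This is the original image hue-shifted by a large amount.

Every shape's color has rotated by the same amount around the hue wheel — a uniform hue shift.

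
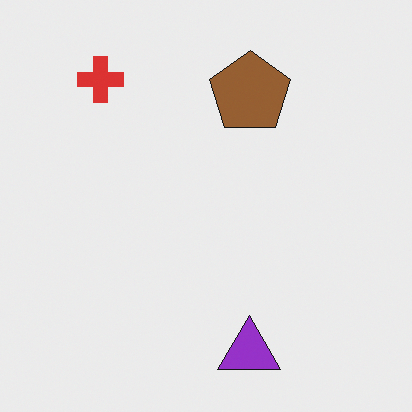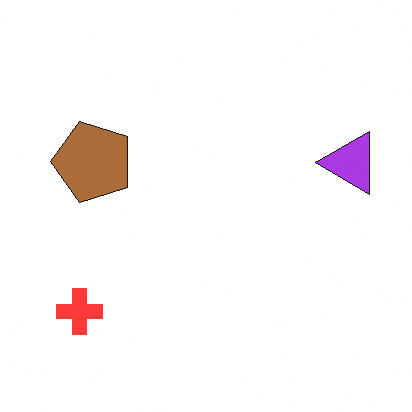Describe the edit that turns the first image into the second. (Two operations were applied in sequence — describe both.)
The image was brightened a little, then rotated 90° counter-clockwise.

Every pixel — background and shapes alike — is uniformly brightened. The red cross sits in the top-left of the first image and the bottom-left of the second — consistent with a whole-image 90° counter-clockwise rotation.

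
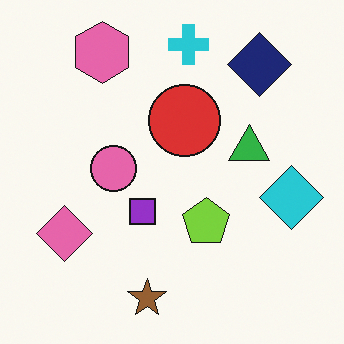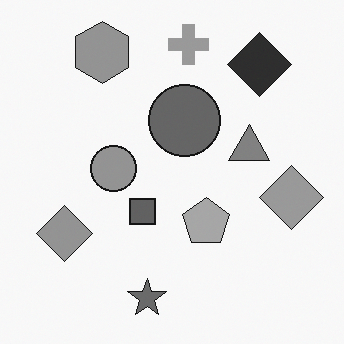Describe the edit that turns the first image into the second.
Converted to grayscale.

All color is removed — every shape is now a shade of grey.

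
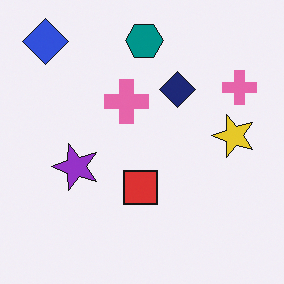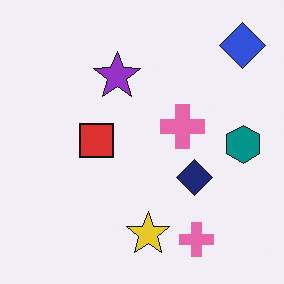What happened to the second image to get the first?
The first image is the second rotated 90° counter-clockwise.

The blue diamond sits in the top-right of the second image and the top-left of the first — consistent with a whole-image 90° counter-clockwise rotation.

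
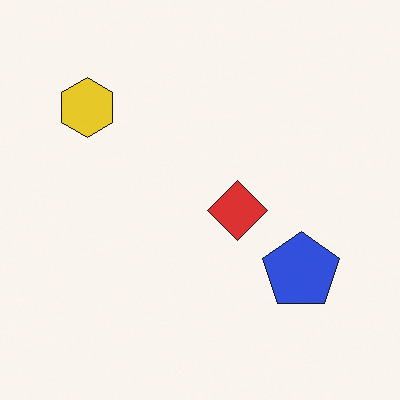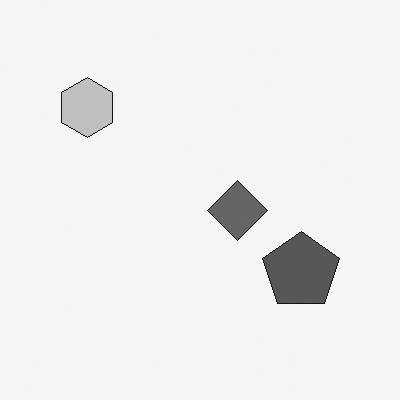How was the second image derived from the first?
Converted to grayscale.

All color is removed — every shape is now a shade of grey.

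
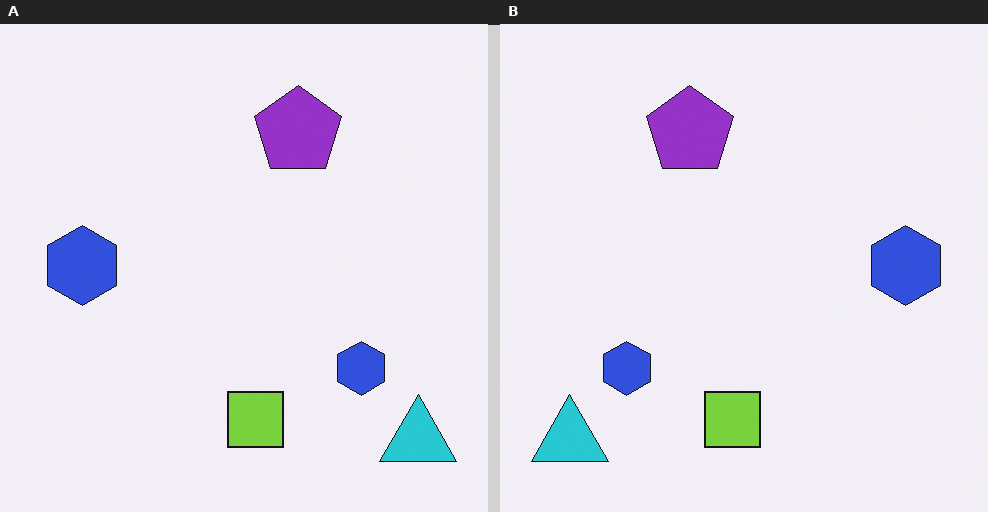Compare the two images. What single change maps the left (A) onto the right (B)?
It was flipped horizontally (left ↔ right).

The cyan triangle is in the bottom-right of the left (A) image and the bottom-left of the right (B) — shapes on opposite sides of the vertical midline have swapped in a mirror flip.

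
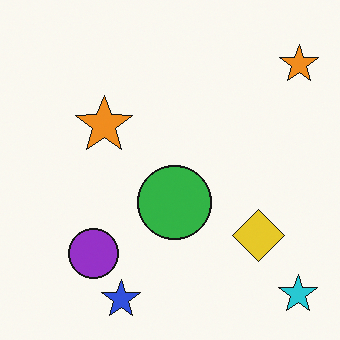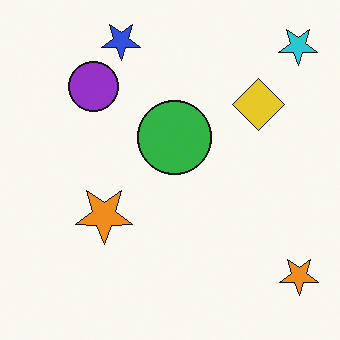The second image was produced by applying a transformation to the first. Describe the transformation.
The image was flipped vertically (top ↔ bottom).

The blue star is in the bottom of the first image and the top of the second — shapes on opposite sides of the horizontal midline have swapped in a mirror flip.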